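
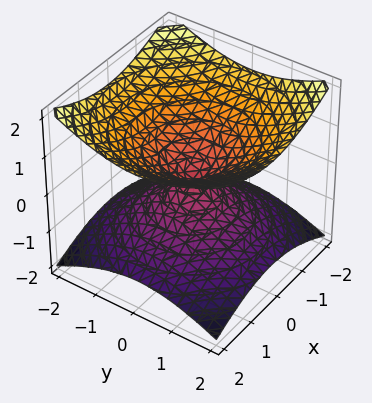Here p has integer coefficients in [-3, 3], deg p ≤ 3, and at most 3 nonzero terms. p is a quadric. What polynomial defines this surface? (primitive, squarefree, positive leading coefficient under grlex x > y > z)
(a) The degree is 2 — two nappes meeting at a single point; a quadric.
(b) Symmetries: it's symmetric under z → −z, forcing even powers of z; the z-axis is an axis of rotation, so x and y enter only as x² + y².
(c) Checking where it meets the axes: one z-axis crossing is at z = 0; a circular section at z = 1 has radius between 1 and 2; it meets the x-axis at x = 0 (among the integer gridlines); it crosses the y-axis at the gridline y = 0.
(d) Assembling these constraints gives the stated polynomial.

x^2 + y^2 - 2*z^2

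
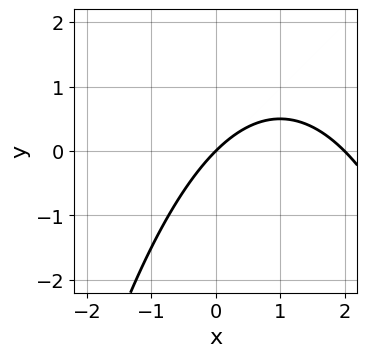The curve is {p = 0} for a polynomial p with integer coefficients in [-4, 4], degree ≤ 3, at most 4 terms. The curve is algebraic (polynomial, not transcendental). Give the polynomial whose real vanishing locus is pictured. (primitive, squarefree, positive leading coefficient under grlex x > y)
1. Degree: no degree-1 curve has this shape, so deg p = 2.
2. From the axis intercepts and sections: it crosses the y-axis at the gridline y = 0; the x-axis gridline crossings are at x ∈ {0, 2}.
3. Matching integer coefficients to the picture gives p.

x^2 - 2*x + 2*y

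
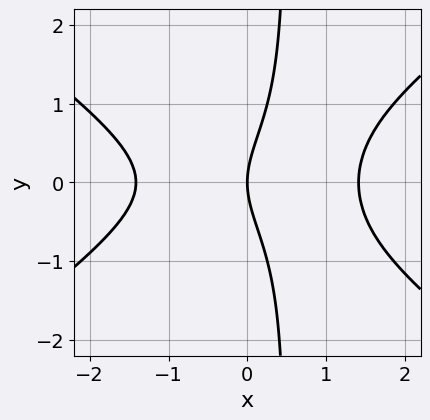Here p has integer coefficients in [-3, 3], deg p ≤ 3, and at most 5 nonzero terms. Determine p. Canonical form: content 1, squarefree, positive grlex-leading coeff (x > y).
x^3 - 2*x*y^2 + y^2 - 2*x

First, degree: a generic line meets the curve in up to 3 points, so deg p = 3.
Then, symmetries: the y ↦ −y reflection is a symmetry, so y appears only in even powers.
Next, from the visible intercepts: one x-axis crossing is at x = 0; one y-axis crossing is at y = 0.
Finally, putting this together gives p.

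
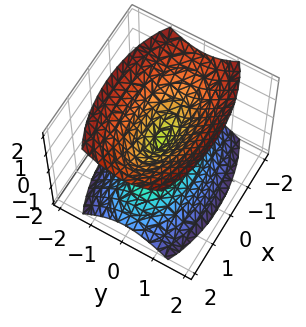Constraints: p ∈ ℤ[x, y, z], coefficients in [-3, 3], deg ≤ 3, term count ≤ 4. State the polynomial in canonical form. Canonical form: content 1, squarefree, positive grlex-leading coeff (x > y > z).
I count 2 distinct pieces. Treating them together as one polynomial.
deg p = 2. A double cone through the origin; a quadric.
Symmetries: it's symmetric under x → −x, forcing even powers of x; mirror symmetry y ↦ −y ⇒ only even powers of y; mirror symmetry z ↦ −z ⇒ only even powers of z.
Against the integer gridlines: one y-axis crossing is at y = 0; it crosses the x-axis at the gridline x = 0; it meets the z-axis at z = 0 (among the integer gridlines).
Matching integer coefficients to the picture gives p.

x^2 + 3*y^2 - 2*z^2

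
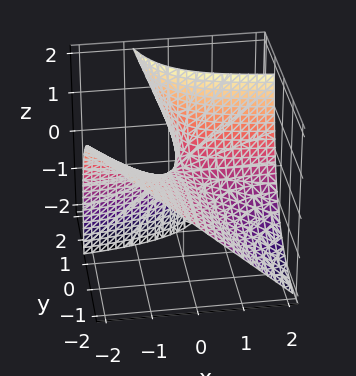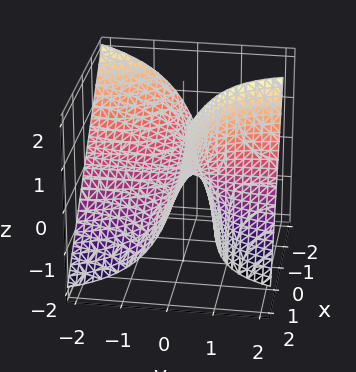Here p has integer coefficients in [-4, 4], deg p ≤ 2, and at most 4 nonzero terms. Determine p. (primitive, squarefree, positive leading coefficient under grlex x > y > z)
1. deg p = 2.
2. Observable constraints: it crosses the z-axis at the gridline z = 0; the visible y-axis segment lies entirely on the surface; every point of the x-axis in the box is on the surface.
3. The integer polynomial consistent with all of this is the stated p.

4*x*y + 3*y*z - 3*z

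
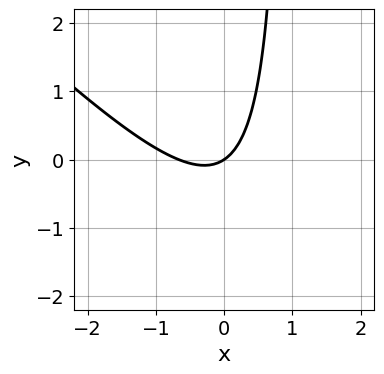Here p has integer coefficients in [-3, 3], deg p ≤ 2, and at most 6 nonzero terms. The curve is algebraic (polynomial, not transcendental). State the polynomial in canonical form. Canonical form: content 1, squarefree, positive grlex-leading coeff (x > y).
deg p = 2. No degree-1 curve has this shape.
From the axis intercepts and sections: it crosses the x-axis at the gridline x = 0; it crosses the y-axis at the gridline y = 0.
These observations pin down the coefficients.

3*x^2 + 3*x*y + 2*x - 3*y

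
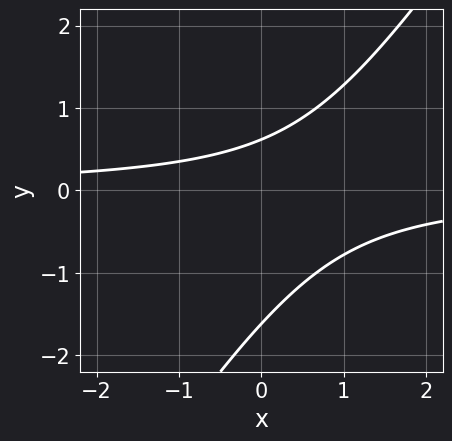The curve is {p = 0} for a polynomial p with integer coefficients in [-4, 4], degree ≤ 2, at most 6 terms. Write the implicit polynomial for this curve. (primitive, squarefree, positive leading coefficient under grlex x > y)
1. The degree is 2 — no degree-1 curve has this shape.
2. Reading off the gridlines: it misses every integer gridline on the x-axis.
3. Solving for integer coefficients yields p as stated.

3*x*y - 2*y^2 - 2*y + 2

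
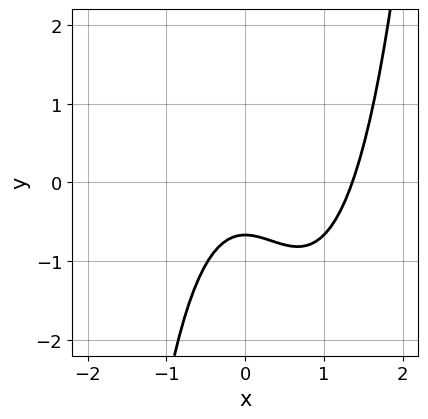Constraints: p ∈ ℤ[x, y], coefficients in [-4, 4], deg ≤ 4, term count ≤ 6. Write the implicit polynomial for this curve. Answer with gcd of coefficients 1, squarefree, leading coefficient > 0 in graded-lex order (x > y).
3*x^3 - 3*x^2 - 3*y - 2

deg p = 3.
Putting this together gives p.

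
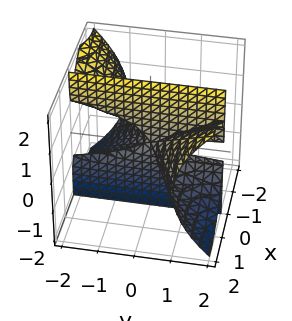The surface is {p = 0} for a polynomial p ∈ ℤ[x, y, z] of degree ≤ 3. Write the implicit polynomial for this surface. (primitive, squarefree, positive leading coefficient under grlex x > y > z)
1. The degree is 3 — a generic line meets the surface in up to 3 points.
2. From the axis intercepts and sections: one x-axis crossing is at x = 0; every point of the y-axis in the box is on the surface; every point of the z-axis in the box is on the surface.
3. Matching integer coefficients to the picture gives p.

x^3 - 2*x^2*y + x*z^2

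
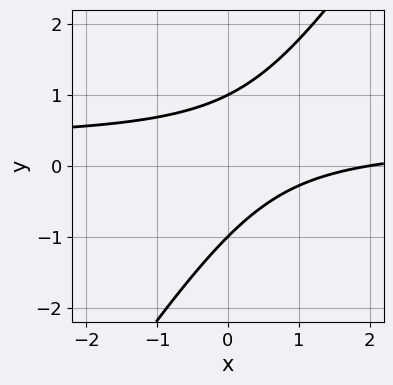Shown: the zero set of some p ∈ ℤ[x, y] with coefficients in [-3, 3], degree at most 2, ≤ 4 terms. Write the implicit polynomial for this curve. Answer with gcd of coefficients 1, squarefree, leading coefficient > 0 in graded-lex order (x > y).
(a) Degree: the shape is more complex than any degree-1 curve, so deg p = 2.
(b) Reading off the gridlines: the y-axis gridline crossings are at y ∈ {-1, 1}; it crosses the x-axis at the gridline x = 2.
(c) Fitting integer coefficients to these (and the overall shape) gives p.

3*x*y - 2*y^2 - x + 2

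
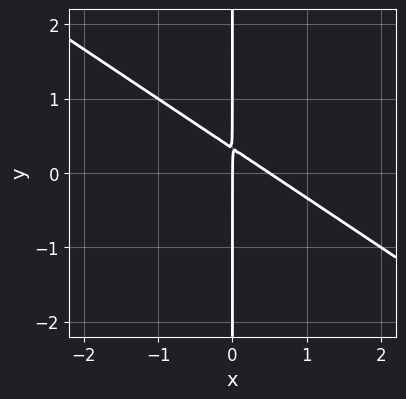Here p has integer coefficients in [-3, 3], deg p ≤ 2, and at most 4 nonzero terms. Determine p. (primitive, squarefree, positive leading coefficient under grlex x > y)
Degree: a generic line meets the curve in up to 2 points, so deg p = 2.
Against the integer gridlines: one x-axis crossing is at x = 0; every point of the y-axis in the box is on the curve.
Fitting integer coefficients to these (and the overall shape) gives p.

2*x^2 + 3*x*y - x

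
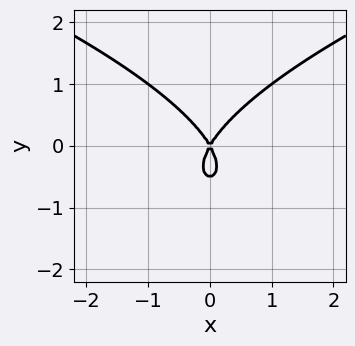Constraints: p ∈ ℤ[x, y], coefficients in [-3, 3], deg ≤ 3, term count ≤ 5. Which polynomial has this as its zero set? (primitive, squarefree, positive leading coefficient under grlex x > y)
(a) deg p = 3.
(b) Symmetries: mirror symmetry x ↦ −x ⇒ only even powers of x.
(c) Reading off the gridlines: it crosses the y-axis at the gridline y = 0; it crosses the x-axis at the gridline x = 0.
(d) Fitting integer coefficients to these (and the overall shape) gives p.

2*y^3 - 3*x^2 + y^2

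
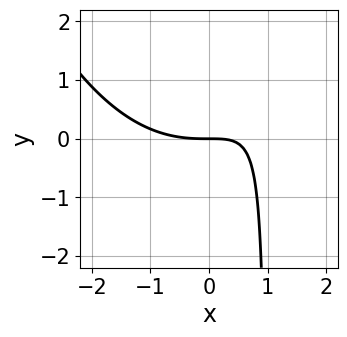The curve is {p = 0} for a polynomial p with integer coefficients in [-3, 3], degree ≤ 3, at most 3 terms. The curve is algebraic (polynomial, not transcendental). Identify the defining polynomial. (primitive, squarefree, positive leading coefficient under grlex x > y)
(a) deg p = 3. No degree-2 curve has this shape.
(b) Reading off the gridlines: one x-axis crossing is at x = 0; it crosses the y-axis at the gridline y = 0.
(c) Solving for integer coefficients yields p as stated.

x^3 - 3*x*y + 3*y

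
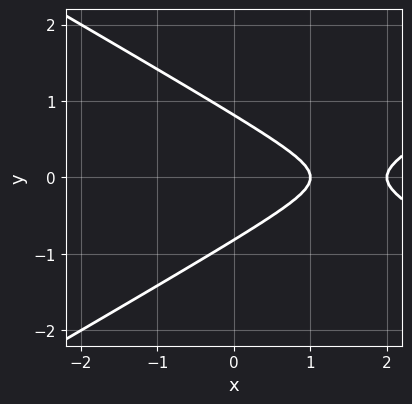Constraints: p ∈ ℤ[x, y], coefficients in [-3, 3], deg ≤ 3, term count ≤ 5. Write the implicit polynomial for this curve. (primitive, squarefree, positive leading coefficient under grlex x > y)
x^2 - 3*y^2 - 3*x + 2

First, deg p = 2. No degree-1 curve has this shape.
Next, symmetries: mirror symmetry y ↦ −y ⇒ only even powers of y.
Next, from the visible intercepts: among the integer gridlines, it crosses the x-axis at x ∈ {1, 2}.
Finally, assembling these constraints gives the stated polynomial.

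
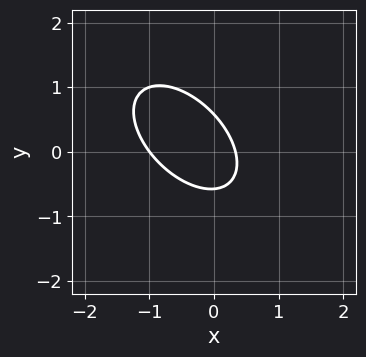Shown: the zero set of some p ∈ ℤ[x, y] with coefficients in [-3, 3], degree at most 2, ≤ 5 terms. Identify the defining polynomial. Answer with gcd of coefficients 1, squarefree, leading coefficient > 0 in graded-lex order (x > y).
3*x^2 + 3*x*y + 3*y^2 + 2*x - 1

1. Degree: a generic line meets the curve in up to 2 points, so deg p = 2.
2. From the axis intercepts and sections: one x-axis crossing is at x = -1.
3. The integer polynomial consistent with all of this is the stated p.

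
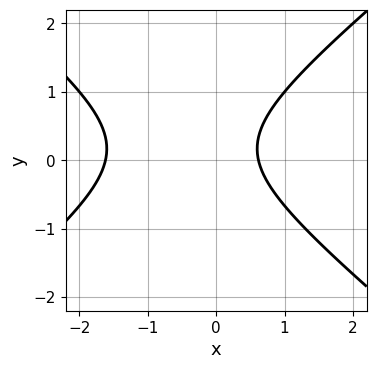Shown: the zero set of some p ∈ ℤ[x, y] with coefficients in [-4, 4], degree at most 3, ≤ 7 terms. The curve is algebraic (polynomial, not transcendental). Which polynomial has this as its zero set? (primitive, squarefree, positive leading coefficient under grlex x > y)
2*x^2 - 3*y^2 + 2*x + y - 2

First, degree: a generic line meets the curve in up to 2 points, so deg p = 2.
Then, reading off the gridlines: it misses every integer gridline on the y-axis.
Finally, putting this together gives p.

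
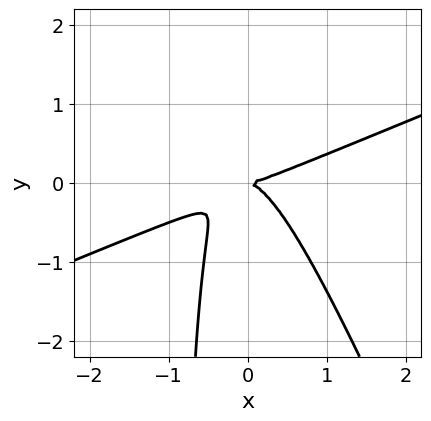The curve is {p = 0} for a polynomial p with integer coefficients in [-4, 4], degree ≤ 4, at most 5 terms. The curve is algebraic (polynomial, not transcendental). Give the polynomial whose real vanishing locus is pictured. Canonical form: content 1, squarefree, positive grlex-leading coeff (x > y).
(a) The degree is 3 — a generic line meets the curve in up to 3 points.
(b) Observable constraints: it meets the y-axis at y = 0 (among the integer gridlines); it crosses the x-axis at the gridline x = 0.
(c) Fitting integer coefficients to these (and the overall shape) gives p.

x^3 - 2*x^2*y - x*y^2 - y^2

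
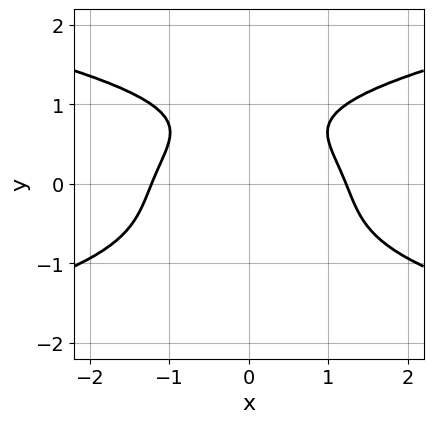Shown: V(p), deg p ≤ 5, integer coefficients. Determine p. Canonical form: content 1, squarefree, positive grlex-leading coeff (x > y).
First, degree: the shape is more complex than any degree-3 curve, so deg p = 4.
Next, symmetries: the x ↦ −x reflection is a symmetry, so x appears only in even powers.
Next, from the visible intercepts: no y-intercept at any integer in the box.
Finally, fitting integer coefficients to these (and the overall shape) gives p.

3*y^4 - y^3 - 2*x^2 - 2*y + 3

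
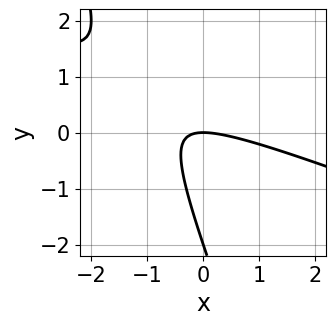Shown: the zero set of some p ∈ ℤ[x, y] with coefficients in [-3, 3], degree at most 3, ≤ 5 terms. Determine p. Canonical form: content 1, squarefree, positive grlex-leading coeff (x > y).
(a) The degree is 2 — the shape is more complex than any degree-1 curve.
(b) From the axis intercepts and sections: among the integer gridlines, it crosses the y-axis at y ∈ {-2, 0}; one x-axis crossing is at x = 0.
(c) Putting this together gives p.

x^2 + 3*x*y + y^2 + 2*y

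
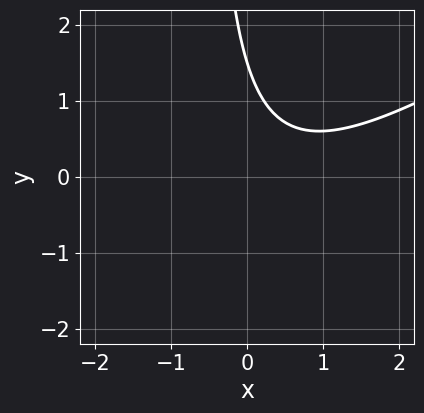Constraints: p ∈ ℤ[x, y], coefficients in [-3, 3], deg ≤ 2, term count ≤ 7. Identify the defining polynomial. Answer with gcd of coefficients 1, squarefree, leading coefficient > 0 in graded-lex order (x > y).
2*x^2 - 3*x*y - 2*x - 2*y + 3

1. deg p = 2.
2. From the axis intercepts and sections: no x-intercept at any integer in the box.
3. Assembling these constraints gives the stated polynomial.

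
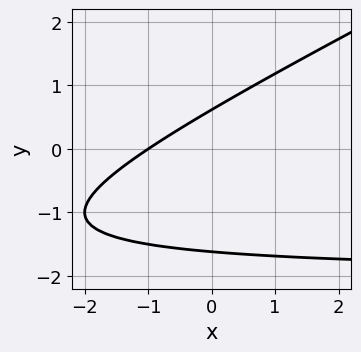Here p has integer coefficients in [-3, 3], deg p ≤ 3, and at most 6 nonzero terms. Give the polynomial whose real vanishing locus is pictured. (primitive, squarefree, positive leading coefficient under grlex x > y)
x*y - 2*y^2 + 2*x - 2*y + 2

1. deg p = 2. A generic line meets the curve in up to 2 points.
2. Checking where it meets the axes: it crosses the x-axis at the gridline x = -1.
3. These observations pin down the coefficients.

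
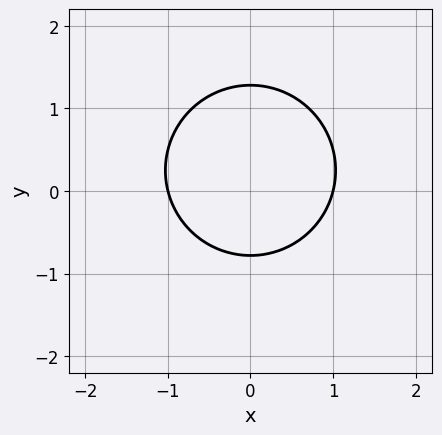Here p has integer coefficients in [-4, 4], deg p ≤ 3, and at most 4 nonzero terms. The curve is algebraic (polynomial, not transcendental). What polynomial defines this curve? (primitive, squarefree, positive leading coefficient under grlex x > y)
2*x^2 + 2*y^2 - y - 2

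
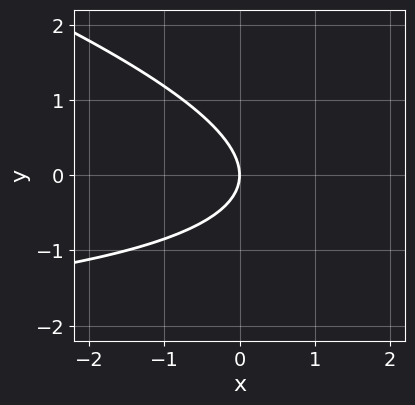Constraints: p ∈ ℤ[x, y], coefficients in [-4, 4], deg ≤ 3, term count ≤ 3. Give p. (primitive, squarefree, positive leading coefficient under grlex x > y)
First, the degree is 2 — a generic line meets the curve in up to 2 points.
Next, reading off the gridlines: it meets the y-axis at y = 0 (among the integer gridlines); one x-axis crossing is at x = 0.
Finally, solving for integer coefficients yields p as stated.

x*y + 3*y^2 + 3*x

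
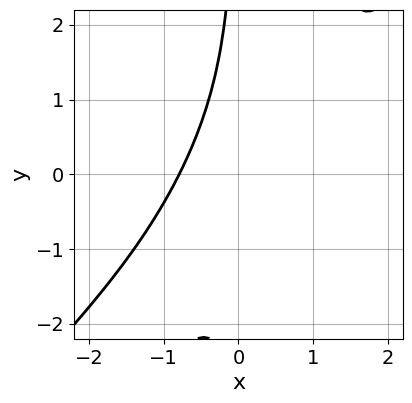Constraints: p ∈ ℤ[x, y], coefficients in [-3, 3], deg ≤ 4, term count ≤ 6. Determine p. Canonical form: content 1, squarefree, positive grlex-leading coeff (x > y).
2*x^3 - 3*x^2*y + x*y^2 + 1

Degree: the shape is more complex than any degree-2 curve, so deg p = 3.
From the axis intercepts and sections: no y-intercept at any integer in the box.
Putting this together gives p.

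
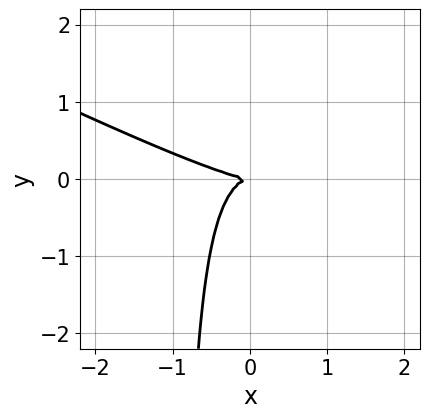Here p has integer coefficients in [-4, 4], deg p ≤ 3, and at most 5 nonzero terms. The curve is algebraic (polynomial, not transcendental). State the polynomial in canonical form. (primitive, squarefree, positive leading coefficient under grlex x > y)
x^3 + 3*x^2*y + 2*x*y^2 + 2*y^2

First, the degree is 3 — the shape is more complex than any degree-2 curve.
Next, from the visible intercepts: it meets the y-axis at y = 0 (among the integer gridlines); one x-axis crossing is at x = 0.
Finally, the integer polynomial consistent with all of this is the stated p.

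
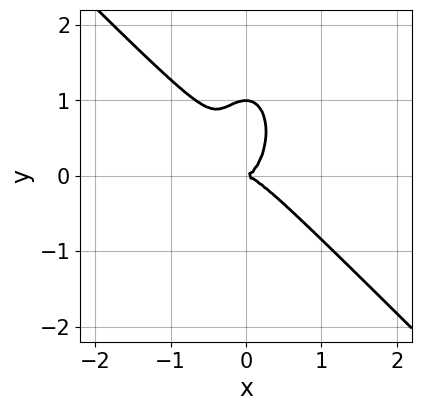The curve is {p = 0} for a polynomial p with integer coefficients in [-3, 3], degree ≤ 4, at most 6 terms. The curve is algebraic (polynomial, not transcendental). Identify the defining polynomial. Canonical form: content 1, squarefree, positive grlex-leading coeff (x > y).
(a) The degree is 3 — a generic line meets the curve in up to 3 points.
(b) Against the integer gridlines: among the integer gridlines, it crosses the y-axis at y ∈ {0, 1}; it meets the x-axis at x = 0 (among the integer gridlines).
(c) These observations pin down the coefficients.

3*x^3 + 2*x^2*y + y^3 - y^2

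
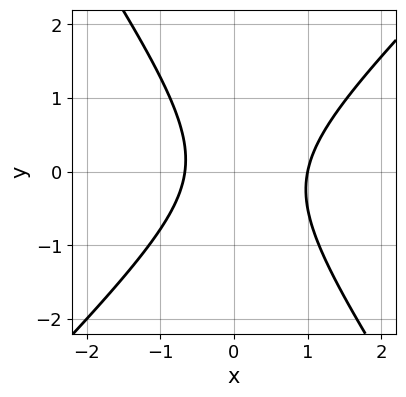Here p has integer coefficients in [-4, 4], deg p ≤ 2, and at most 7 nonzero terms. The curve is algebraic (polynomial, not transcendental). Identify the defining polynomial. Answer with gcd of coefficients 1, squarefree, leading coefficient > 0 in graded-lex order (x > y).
3*x^2 - x*y - 2*y^2 - x - 2

First, degree: a generic line meets the curve in up to 2 points, so deg p = 2.
Next, reading off the gridlines: it misses every integer gridline on the y-axis; one x-axis crossing is at x = 1.
Finally, the integer polynomial consistent with all of this is the stated p.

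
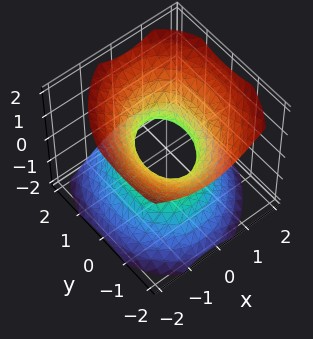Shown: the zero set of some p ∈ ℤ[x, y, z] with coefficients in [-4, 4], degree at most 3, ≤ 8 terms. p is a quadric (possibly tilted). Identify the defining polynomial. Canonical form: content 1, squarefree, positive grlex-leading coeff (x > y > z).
(a) The degree is 2 — a generic line meets the surface in up to 2 points.
(b) Reading off the gridlines: the y-axis gridline crossings are at y ∈ {-1, 1}; the surface avoids every integer z-axis point in the box.
(c) The integer polynomial consistent with all of this is the stated p.

3*x^2 - x*y + 2*y^2 + y*z - 3*z^2 - 2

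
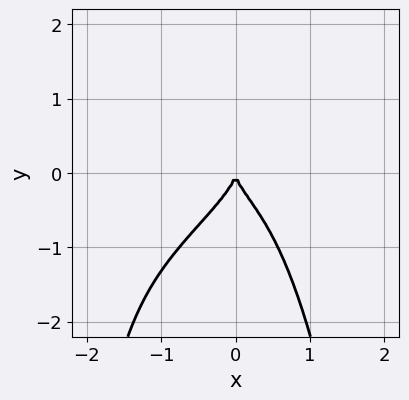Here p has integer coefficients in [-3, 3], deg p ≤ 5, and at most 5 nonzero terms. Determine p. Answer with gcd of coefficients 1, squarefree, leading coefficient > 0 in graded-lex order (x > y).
2*x^3*y - 3*x^2*y^2 - 2*y^3 - 2*x^2

1. The degree is 4 — the shape is more complex than any degree-3 curve.
2. Reading off the gridlines: one y-axis crossing is at y = 0; it meets the x-axis at x = 0 (among the integer gridlines).
3. Putting this together gives p.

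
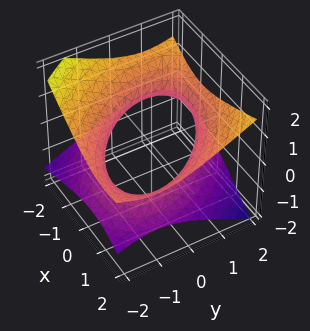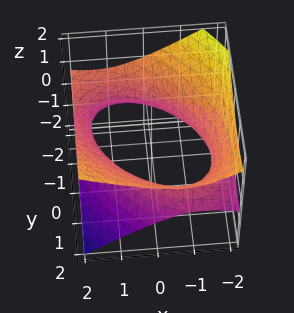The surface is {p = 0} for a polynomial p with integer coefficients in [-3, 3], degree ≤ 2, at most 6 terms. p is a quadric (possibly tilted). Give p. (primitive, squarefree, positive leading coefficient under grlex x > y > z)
Degree: no degree-1 surface has this shape, so deg p = 2.
Against the integer gridlines: it misses every integer gridline on the z-axis.
These observations pin down the coefficients.

x^2 + x*y - x*z + y^2 - 3*z^2 - 2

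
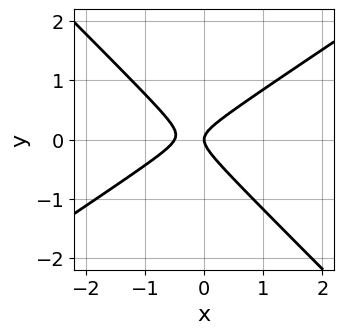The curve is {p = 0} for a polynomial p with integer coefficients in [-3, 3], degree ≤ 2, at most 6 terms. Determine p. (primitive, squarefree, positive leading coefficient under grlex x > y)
First, the degree is 2 — the shape is more complex than any degree-1 curve.
Next, observable constraints: it crosses the x-axis at the gridline x = 0; it crosses the y-axis at the gridline y = 0.
Finally, matching integer coefficients to the picture gives p.

2*x^2 - x*y - 3*y^2 + x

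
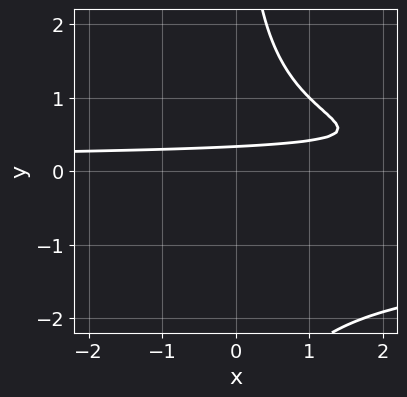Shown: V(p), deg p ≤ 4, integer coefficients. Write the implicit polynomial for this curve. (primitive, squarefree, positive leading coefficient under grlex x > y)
x*y^3 + x*y^2 - 3*y + 1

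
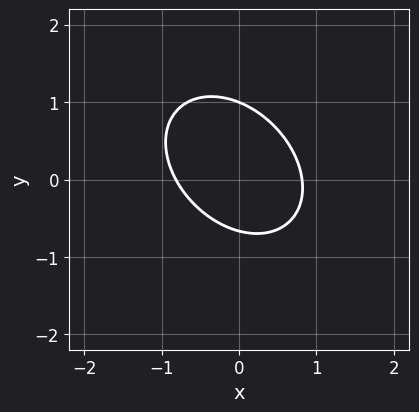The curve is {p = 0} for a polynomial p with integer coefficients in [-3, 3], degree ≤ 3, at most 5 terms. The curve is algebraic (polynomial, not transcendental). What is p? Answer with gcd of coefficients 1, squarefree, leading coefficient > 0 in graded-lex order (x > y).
3*x^2 + 2*x*y + 3*y^2 - y - 2

deg p = 2. No degree-1 curve has this shape.
From the visible intercepts: it crosses the y-axis at the gridline y = 1.
Putting this together gives p.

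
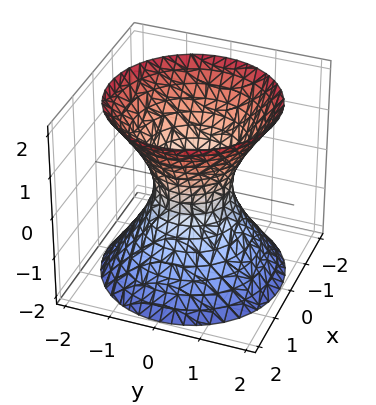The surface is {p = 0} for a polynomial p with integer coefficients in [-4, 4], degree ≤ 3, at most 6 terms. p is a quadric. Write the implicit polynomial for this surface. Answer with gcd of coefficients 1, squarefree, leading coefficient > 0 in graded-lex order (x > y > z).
3*x^2 + 3*y^2 - 2*z^2 - 2

(a) deg p = 2. One connected sheet with a waist; a quadric.
(b) By symmetry, every cross-section ⟂ z is a circle, so x, y appear only via x² + y²; the z ↦ −z reflection is a symmetry, so z appears only in even powers.
(c) Observable constraints: it misses every integer gridline on the z-axis; a circular section at z = 2 has radius between 1 and 2.
(d) Fitting integer coefficients to these (and the overall shape) gives p.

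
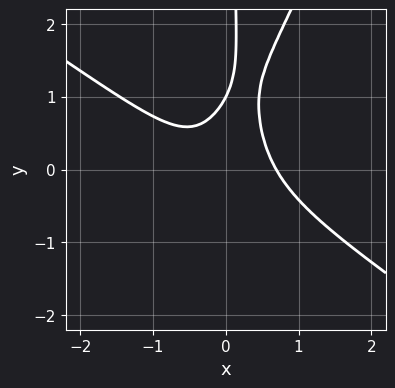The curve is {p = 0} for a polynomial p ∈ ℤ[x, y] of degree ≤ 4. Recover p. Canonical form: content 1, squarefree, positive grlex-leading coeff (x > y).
3*x^3 + 3*x^2*y - 2*x*y^2 + y - 1

First, deg p = 3. A generic line meets the curve in up to 3 points.
Then, against the integer gridlines: it meets the y-axis at y = 1 (among the integer gridlines).
Finally, fitting integer coefficients to these (and the overall shape) gives p.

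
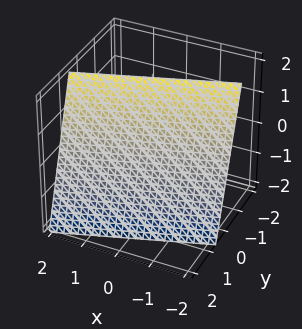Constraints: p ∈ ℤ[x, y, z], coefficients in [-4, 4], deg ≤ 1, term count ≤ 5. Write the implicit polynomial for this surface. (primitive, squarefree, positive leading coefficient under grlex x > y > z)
Degree: every cross-section is a straight line — this is a plane, so deg p = 1.
Reading off the gridlines: it crosses the x-axis at the gridline x = -2; one z-axis crossing is at z = 2.
Assembling these constraints gives the stated polynomial.

x - 3*y - z + 2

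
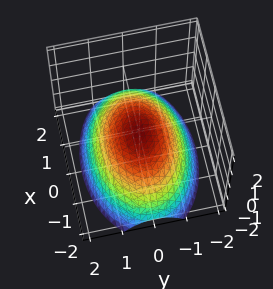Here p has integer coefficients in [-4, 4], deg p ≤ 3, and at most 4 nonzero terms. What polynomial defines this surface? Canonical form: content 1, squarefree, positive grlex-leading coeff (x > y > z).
(a) deg p = 2.
(b) Symmetries: it's symmetric under y → −y, forcing even powers of y; the x ↦ −x reflection is a symmetry, so x appears only in even powers.
(c) Checking where it meets the axes: one x-axis crossing is at x = 0; one y-axis crossing is at y = 0; one z-axis crossing is at z = 0.
(d) Together with the visible shape, these determine p as stated.

x^2 + 2*y^2 + 3*z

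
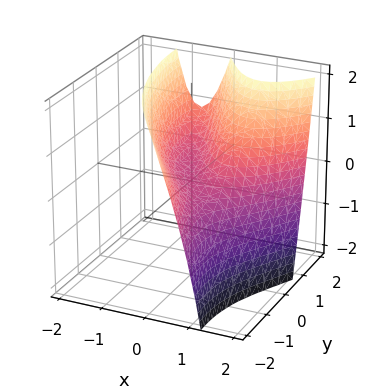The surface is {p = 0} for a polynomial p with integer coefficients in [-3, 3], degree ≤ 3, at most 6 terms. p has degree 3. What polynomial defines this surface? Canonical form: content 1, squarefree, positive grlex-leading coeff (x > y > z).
First, degree: a generic line meets the surface in up to 3 points, so deg p = 3.
Then, from the visible intercepts: it crosses the z-axis at the gridline z = 0; it crosses the y-axis at the gridline y = 0; the x-axis gridline crossings are at x ∈ {0, 1}.
Finally, assembling these constraints gives the stated polynomial.

2*x^3 - 2*x^2 - 3*x*y - y^2 + 2*z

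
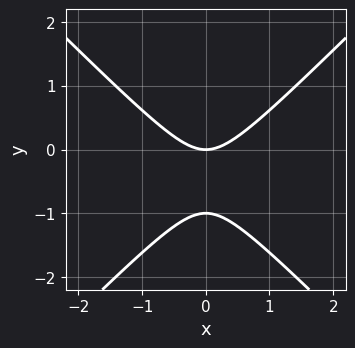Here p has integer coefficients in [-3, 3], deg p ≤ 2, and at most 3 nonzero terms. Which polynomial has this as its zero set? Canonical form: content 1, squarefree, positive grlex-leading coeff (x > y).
Degree: a generic line meets the curve in up to 2 points, so deg p = 2.
Symmetries: mirror symmetry x ↦ −x ⇒ only even powers of x.
Checking where it meets the axes: the y-axis gridline crossings are at y ∈ {-1, 0}; it meets the x-axis at x = 0 (among the integer gridlines).
These observations pin down the coefficients.

x^2 - y^2 - y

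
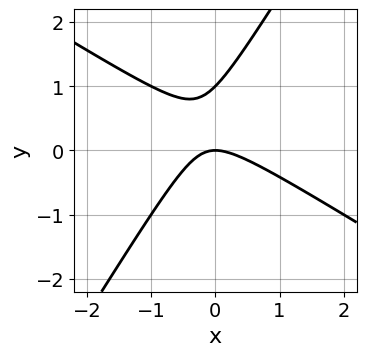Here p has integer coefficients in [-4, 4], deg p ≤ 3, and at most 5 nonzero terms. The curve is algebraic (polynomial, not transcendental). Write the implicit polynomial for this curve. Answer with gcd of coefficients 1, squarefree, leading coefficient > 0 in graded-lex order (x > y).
1. The degree is 2 — the shape is more complex than any degree-1 curve.
2. Checking where it meets the axes: one x-axis crossing is at x = 0; among the integer gridlines, it crosses the y-axis at y ∈ {0, 1}.
3. Matching integer coefficients to the picture gives p.

x^2 + x*y - y^2 + y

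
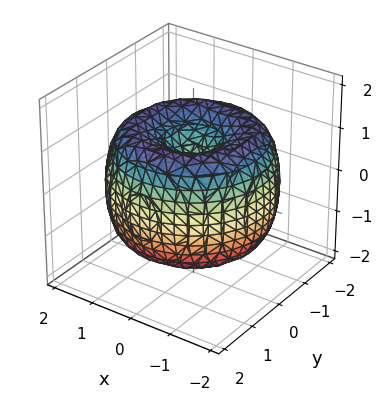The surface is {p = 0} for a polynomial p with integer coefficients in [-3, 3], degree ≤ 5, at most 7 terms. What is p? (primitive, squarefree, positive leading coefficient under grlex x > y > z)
x^4 + 2*x^2*y^2 + y^4 - 3*x^2 - 3*y^2 + 2*z^2 - 1

(a) deg p = 4. The shape is more complex than any degree-3 surface.
(b) Symmetries: the surface is invariant under rotation about z: p = q(x² + y², z).
(c) Reading off the gridlines: a circular section at z = -1 has radius between 0 and 1.
(d) Together with the visible shape, these determine p as stated.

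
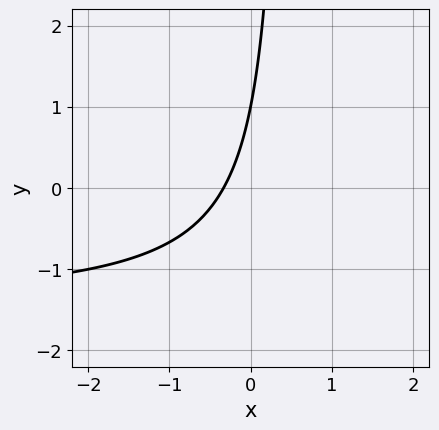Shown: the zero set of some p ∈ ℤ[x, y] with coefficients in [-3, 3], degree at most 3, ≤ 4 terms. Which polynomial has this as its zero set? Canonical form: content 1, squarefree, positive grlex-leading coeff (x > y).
2*x*y + 3*x - y + 1

(a) Degree: a generic line meets the curve in up to 2 points, so deg p = 2.
(b) Reading off the gridlines: it crosses the y-axis at the gridline y = 1.
(c) Together with the visible shape, these determine p as stated.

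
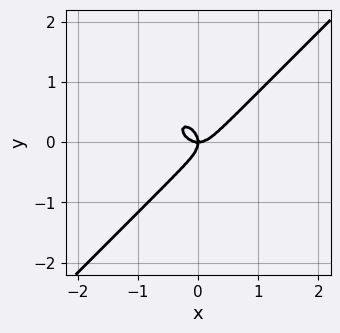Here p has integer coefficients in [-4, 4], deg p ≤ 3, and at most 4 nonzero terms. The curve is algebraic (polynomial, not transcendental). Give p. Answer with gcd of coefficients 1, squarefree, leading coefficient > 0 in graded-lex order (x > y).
2*x^3 - 2*y^3 - x*y

First, deg p = 3. No degree-2 curve has this shape.
Then, observable constraints: it meets the x-axis at x = 0 (among the integer gridlines); it crosses the y-axis at the gridline y = 0.
Finally, assembling these constraints gives the stated polynomial.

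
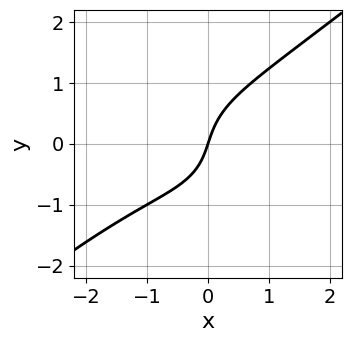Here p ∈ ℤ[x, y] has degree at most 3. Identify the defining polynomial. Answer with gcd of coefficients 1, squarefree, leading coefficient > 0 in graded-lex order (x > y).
x^3 - 2*y^3 + x^2 + 3*x - y

1. Degree: a generic line meets the curve in up to 3 points, so deg p = 3.
2. Reading off the gridlines: it meets the y-axis at y = 0 (among the integer gridlines); it crosses the x-axis at the gridline x = 0.
3. Solving for integer coefficients yields p as stated.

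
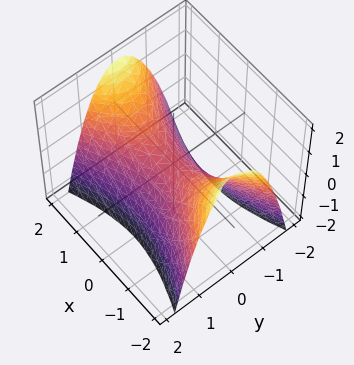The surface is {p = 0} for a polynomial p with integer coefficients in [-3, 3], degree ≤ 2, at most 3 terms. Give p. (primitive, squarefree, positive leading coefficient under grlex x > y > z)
x^2 - 3*y^2 - 2*z

(a) The degree is 2 — a saddle surface; a quadric.
(b) Symmetries: it's symmetric under x → −x, forcing even powers of x; it's symmetric under y → −y, forcing even powers of y.
(c) Against the integer gridlines: it crosses the x-axis at the gridline x = 0; it crosses the y-axis at the gridline y = 0.
(d) Together with the visible shape, these determine p as stated.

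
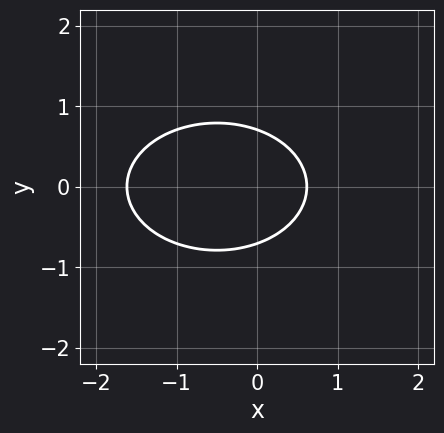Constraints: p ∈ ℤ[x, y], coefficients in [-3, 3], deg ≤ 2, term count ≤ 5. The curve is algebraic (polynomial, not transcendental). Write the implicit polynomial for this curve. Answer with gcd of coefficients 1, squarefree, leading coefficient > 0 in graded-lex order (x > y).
(a) Degree: the shape is more complex than any degree-1 curve, so deg p = 2.
(b) Symmetries: the y ↦ −y reflection is a symmetry, so y appears only in even powers.
(c) Solving for integer coefficients yields p as stated.

x^2 + 2*y^2 + x - 1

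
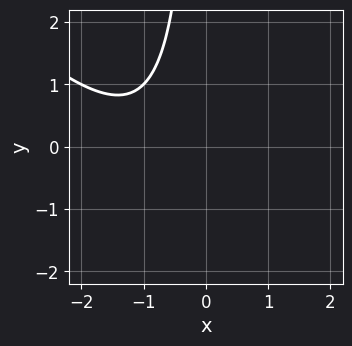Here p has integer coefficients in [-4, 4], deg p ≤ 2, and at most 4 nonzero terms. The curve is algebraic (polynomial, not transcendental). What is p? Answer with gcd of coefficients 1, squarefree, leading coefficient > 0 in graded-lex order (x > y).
x^2 + x*y + 2*x + 2

First, degree: no degree-1 curve has this shape, so deg p = 2.
Next, from the visible intercepts: no y-intercept at any integer in the box; the curve avoids every integer x-axis point in the box.
Finally, together with the visible shape, these determine p as stated.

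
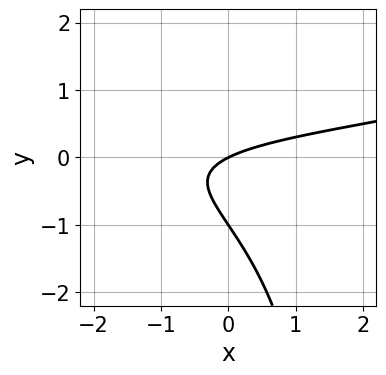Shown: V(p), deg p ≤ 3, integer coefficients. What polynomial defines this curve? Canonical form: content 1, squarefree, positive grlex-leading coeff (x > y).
First, degree: a generic line meets the curve in up to 3 points, so deg p = 3.
Next, against the integer gridlines: it crosses the x-axis at the gridline x = 0; among the integer gridlines, it crosses the y-axis at y ∈ {-1, 0}.
Finally, together with the visible shape, these determine p as stated.

x*y^2 - x*y - 2*y^2 + x - 2*y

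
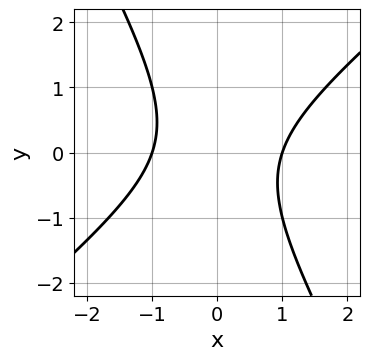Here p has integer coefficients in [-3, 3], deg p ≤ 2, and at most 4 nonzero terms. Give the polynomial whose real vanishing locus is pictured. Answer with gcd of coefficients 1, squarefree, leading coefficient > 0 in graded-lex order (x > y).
3*x^2 - 2*x*y - 2*y^2 - 3

Degree: no degree-1 curve has this shape, so deg p = 2.
Reading off the gridlines: the curve avoids every integer y-axis point in the box; the x-axis gridline crossings are at x ∈ {-1, 1}.
The integer polynomial consistent with all of this is the stated p.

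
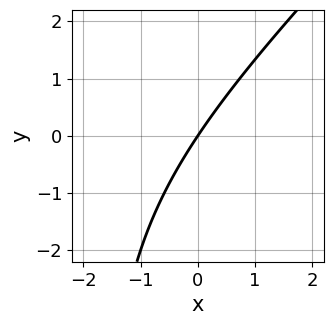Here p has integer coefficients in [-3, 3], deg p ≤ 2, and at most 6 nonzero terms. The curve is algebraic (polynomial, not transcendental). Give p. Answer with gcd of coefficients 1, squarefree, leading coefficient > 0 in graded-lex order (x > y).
x^2 - x*y + 3*x - 2*y

First, deg p = 2. No degree-1 curve has this shape.
Next, observable constraints: one x-axis crossing is at x = 0; one y-axis crossing is at y = 0.
Finally, together with the visible shape, these determine p as stated.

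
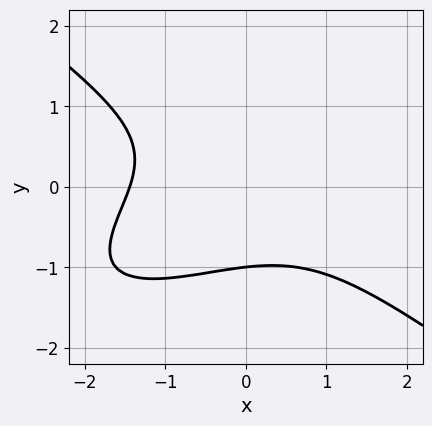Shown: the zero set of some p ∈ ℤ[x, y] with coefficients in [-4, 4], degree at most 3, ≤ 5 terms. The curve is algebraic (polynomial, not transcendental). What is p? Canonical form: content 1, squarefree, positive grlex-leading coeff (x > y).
(a) deg p = 3. A generic line meets the curve in up to 3 points.
(b) From the visible intercepts: it meets the y-axis at y = -1 (among the integer gridlines).
(c) Matching integer coefficients to the picture gives p.

x^3 - x^2*y - x*y^2 + 3*y^3 + 3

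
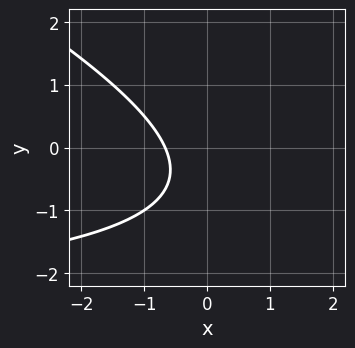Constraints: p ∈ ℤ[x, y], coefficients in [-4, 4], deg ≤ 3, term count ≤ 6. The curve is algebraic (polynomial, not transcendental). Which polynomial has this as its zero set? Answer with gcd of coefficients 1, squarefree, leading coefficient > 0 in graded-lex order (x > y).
First, deg p = 2. No degree-1 curve has this shape.
Next, reading off the gridlines: it misses every integer gridline on the y-axis.
Finally, putting this together gives p.

x*y + 2*y^2 + 3*x + 2*y + 2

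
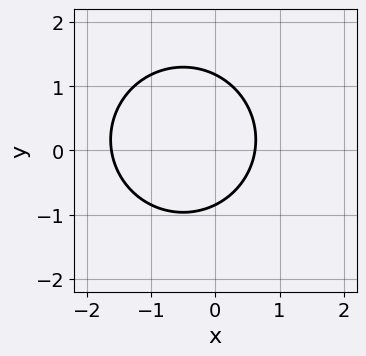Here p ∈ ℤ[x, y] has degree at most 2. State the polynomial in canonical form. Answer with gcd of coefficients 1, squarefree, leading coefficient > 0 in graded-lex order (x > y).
(a) The degree is 2 — a generic line meets the curve in up to 2 points.
(b) Putting this together gives p.

3*x^2 + 3*y^2 + 3*x - y - 3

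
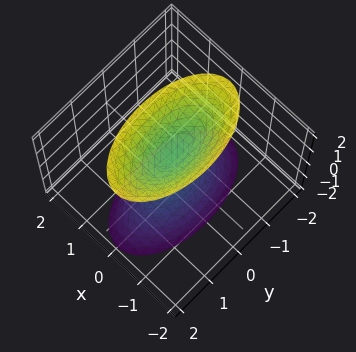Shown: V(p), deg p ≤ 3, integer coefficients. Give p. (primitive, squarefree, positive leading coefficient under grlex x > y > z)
There are 2 components.
The degree is 2 — two sheets facing apart; a quadric.
Symmetries: it's symmetric under y → −y, forcing even powers of y; mirror symmetry z ↦ −z ⇒ only even powers of z; it's symmetric under x → −x, forcing even powers of x.
Observable constraints: among the integer gridlines, it crosses the z-axis at z ∈ {-1, 1}; it misses every integer gridline on the x-axis; the surface avoids every integer y-axis point in the box.
Solving for integer coefficients yields p as stated.

3*x^2 + y^2 - z^2 + 1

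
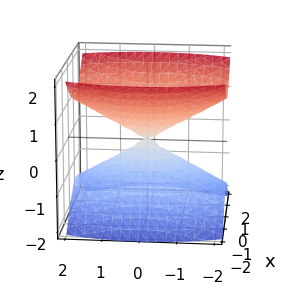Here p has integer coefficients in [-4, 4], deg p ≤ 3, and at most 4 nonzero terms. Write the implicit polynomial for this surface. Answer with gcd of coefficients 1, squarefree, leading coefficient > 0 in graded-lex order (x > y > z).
(a) There are 2 components. Treating them together as one polynomial.
(b) Degree: two nappes meeting at a single point; a quadric, so deg p = 2.
(c) Symmetries: mirror symmetry x ↦ −x ⇒ only even powers of x; mirror symmetry y ↦ −y ⇒ only even powers of y; it's symmetric under z → −z, forcing even powers of z.
(d) From the axis intercepts and sections: it crosses the y-axis at the gridline y = 0; it crosses the x-axis at the gridline x = 0; it meets the z-axis at z = 0 (among the integer gridlines).
(e) Together with the visible shape, these determine p as stated.

3*x^2 + y^2 - 3*z^2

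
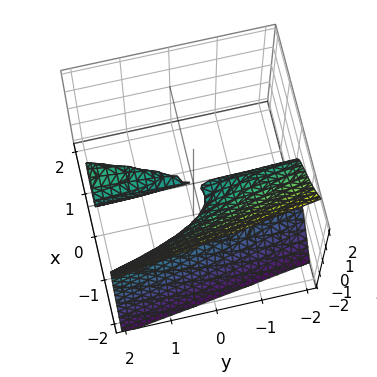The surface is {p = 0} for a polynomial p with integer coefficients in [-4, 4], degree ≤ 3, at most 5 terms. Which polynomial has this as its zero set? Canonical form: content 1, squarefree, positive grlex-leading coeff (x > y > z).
3*x^3 + 2*x^2 - 2*x*y + 3*z^2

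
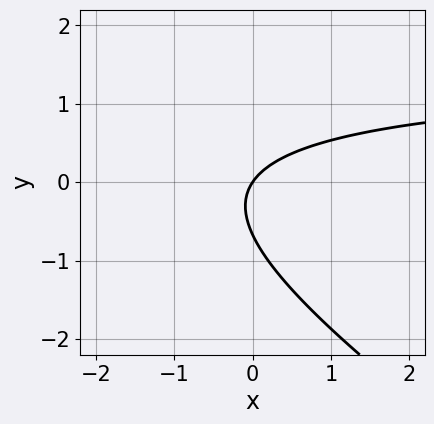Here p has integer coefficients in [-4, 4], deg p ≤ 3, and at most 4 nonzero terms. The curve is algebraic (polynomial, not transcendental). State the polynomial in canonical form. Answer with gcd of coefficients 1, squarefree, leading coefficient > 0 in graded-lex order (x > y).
1. deg p = 2. The shape is more complex than any degree-1 curve.
2. From the visible intercepts: it crosses the x-axis at the gridline x = 0; one y-axis crossing is at y = 0.
3. Fitting integer coefficients to these (and the overall shape) gives p.

2*x*y + 3*y^2 - 3*x + 2*y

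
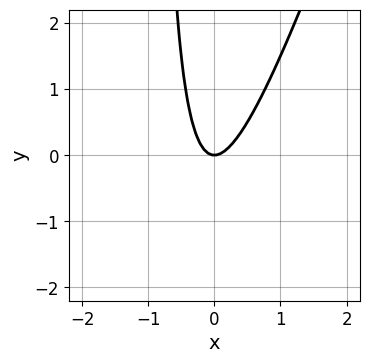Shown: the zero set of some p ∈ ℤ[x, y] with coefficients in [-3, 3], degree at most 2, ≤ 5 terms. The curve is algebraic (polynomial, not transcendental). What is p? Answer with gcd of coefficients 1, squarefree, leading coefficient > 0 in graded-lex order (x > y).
1. The degree is 2 — no degree-1 curve has this shape.
2. From the axis intercepts and sections: it crosses the x-axis at the gridline x = 0; it crosses the y-axis at the gridline y = 0.
3. Putting this together gives p.

3*x^2 - x*y - y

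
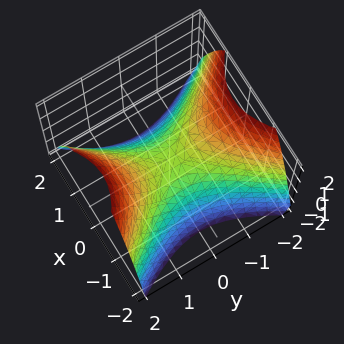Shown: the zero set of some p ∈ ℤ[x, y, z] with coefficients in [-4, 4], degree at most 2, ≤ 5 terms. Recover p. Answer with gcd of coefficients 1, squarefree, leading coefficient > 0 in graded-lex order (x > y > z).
Degree: a hyperbolic paraboloid; a quadric, so deg p = 2.
Symmetries: the y ↦ −y reflection is a symmetry, so y appears only in even powers; the x ↦ −x reflection is a symmetry, so x appears only in even powers.
From the axis intercepts and sections: one x-axis crossing is at x = 0; one z-axis crossing is at z = 0.
Matching integer coefficients to the picture gives p.

3*x^2 - 2*y^2 + 3*z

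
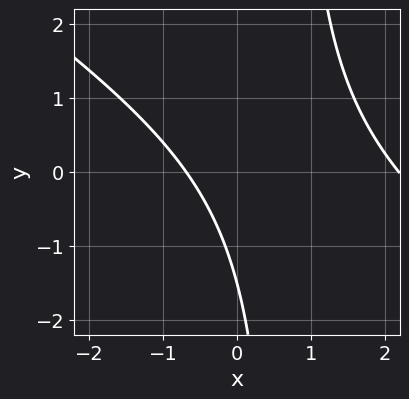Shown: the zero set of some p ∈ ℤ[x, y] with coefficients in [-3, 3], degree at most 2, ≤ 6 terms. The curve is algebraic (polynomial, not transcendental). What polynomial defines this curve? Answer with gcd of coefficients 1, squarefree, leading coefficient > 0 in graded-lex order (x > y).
(a) The degree is 2 — the shape is more complex than any degree-1 curve.
(b) Solving for integer coefficients yields p as stated.

2*x^2 + 3*x*y - 3*x - 2*y - 3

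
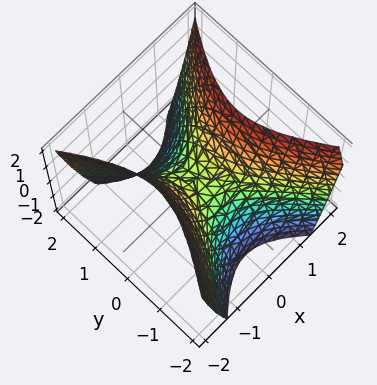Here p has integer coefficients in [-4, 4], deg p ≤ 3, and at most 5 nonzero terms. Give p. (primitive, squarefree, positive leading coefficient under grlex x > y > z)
First, the degree is 2 — a saddle surface; a quadric.
Next, symmetries: it's symmetric under y → −y, forcing even powers of y; the x ↦ −x reflection is a symmetry, so x appears only in even powers.
Next, from the axis intercepts and sections: one z-axis crossing is at z = 0; it meets the y-axis at y = 0 (among the integer gridlines); one x-axis crossing is at x = 0.
Finally, the integer polynomial consistent with all of this is the stated p.

3*x^2 - 2*y^2 - 2*z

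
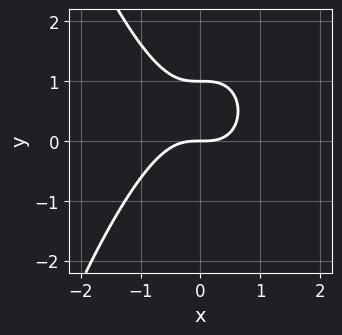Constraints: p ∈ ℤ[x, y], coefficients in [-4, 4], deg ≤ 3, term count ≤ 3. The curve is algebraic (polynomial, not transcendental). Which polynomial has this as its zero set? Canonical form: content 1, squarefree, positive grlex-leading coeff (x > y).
(a) Degree: the shape is more complex than any degree-2 curve, so deg p = 3.
(b) Observable constraints: the y-axis gridline crossings are at y ∈ {0, 1}; it meets the x-axis at x = 0 (among the integer gridlines).
(c) Putting this together gives p.

x^3 + y^2 - y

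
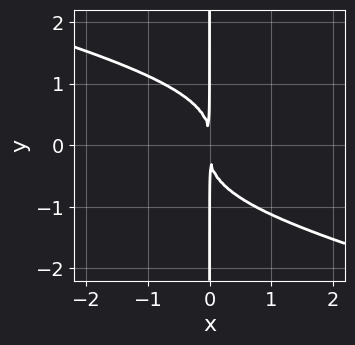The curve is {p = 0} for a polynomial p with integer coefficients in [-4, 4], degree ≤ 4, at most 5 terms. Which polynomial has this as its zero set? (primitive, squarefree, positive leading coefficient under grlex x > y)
deg p = 4. No degree-3 curve has this shape.
Checking where it meets the axes: the visible y-axis segment lies entirely on the curve.
Together with the visible shape, these determine p as stated.

x^2*y^2 + 3*x*y^3 + 3*x^2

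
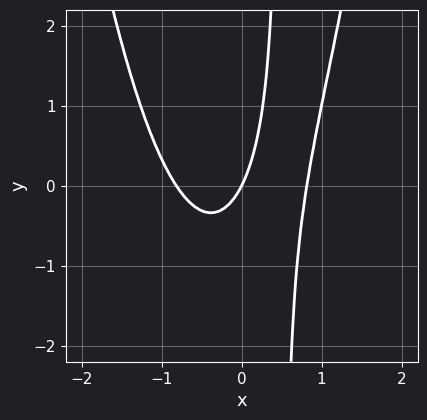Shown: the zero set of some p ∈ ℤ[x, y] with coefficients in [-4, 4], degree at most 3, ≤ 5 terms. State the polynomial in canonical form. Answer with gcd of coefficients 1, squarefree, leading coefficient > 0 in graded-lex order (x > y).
3*x^3 - 2*x*y - 2*x + y

deg p = 3.
From the axis intercepts and sections: one y-axis crossing is at y = 0; it meets the x-axis at x = 0 (among the integer gridlines).
Assembling these constraints gives the stated polynomial.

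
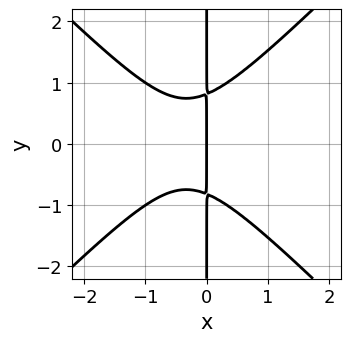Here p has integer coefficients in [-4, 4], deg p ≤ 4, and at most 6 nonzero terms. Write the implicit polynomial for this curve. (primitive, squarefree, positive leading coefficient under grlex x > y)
3*x^3 - 3*x*y^2 + 2*x^2 + 2*x

(a) deg p = 3.
(b) Symmetries: the y ↦ −y reflection is a symmetry, so y appears only in even powers.
(c) From the visible intercepts: it crosses the x-axis at the gridline x = 0; the visible y-axis segment lies entirely on the curve.
(d) Matching integer coefficients to the picture gives p.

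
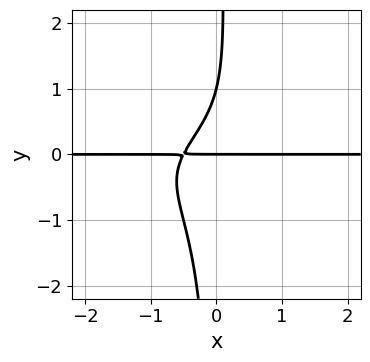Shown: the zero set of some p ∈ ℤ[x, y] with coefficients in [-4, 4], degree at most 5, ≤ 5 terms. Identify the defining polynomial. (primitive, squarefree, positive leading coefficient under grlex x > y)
2*x*y^3 + 2*x*y - y^2 + y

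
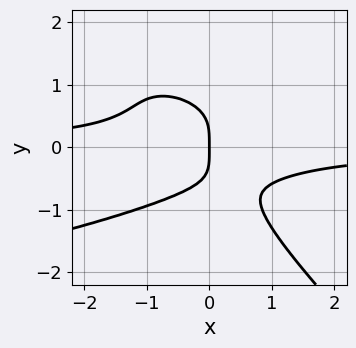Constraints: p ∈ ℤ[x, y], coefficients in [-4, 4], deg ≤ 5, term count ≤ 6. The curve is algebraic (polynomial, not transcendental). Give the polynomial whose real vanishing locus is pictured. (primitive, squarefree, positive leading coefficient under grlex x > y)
deg p = 4. No degree-3 curve has this shape.
Checking where it meets the axes: it meets the x-axis at x = 0 (among the integer gridlines); it meets the y-axis at y = 0 (among the integer gridlines).
Putting this together gives p.

3*x*y^3 + 3*y^4 + 3*x^2*y + 2*x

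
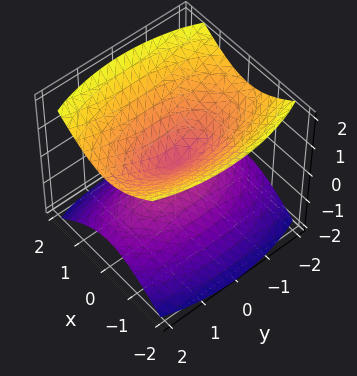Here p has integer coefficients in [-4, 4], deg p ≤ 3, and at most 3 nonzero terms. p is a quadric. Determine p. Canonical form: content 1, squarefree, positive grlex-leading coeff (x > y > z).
3*x^2 + y^2 - 3*z^2

First, there are 2 components. Treating them together as one polynomial.
Next, degree: a double cone through the origin; a quadric, so deg p = 2.
Next, symmetries: the x ↦ −x reflection is a symmetry, so x appears only in even powers; it's symmetric under y → −y, forcing even powers of y; the z ↦ −z reflection is a symmetry, so z appears only in even powers.
Next, checking where it meets the axes: one z-axis crossing is at z = 0; one x-axis crossing is at x = 0; it meets the y-axis at y = 0 (among the integer gridlines).
Finally, together with the visible shape, these determine p as stated.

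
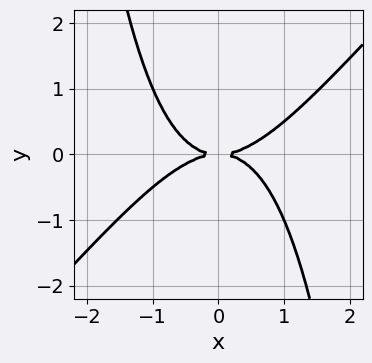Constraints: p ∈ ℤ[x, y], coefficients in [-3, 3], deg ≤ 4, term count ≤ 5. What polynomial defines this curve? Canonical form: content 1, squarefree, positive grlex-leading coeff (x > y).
1. The degree is 4 — the shape is more complex than any degree-3 curve.
2. Against the integer gridlines: it meets the y-axis at y = 0 (among the integer gridlines); one x-axis crossing is at x = 0.
3. Together with the visible shape, these determine p as stated.

x^4 - x^3*y - 2*y^2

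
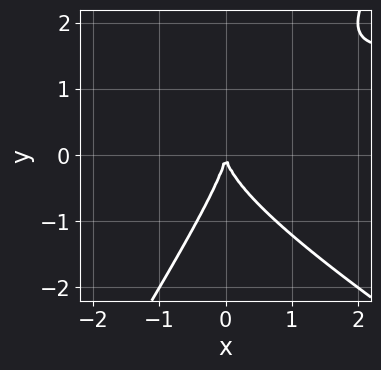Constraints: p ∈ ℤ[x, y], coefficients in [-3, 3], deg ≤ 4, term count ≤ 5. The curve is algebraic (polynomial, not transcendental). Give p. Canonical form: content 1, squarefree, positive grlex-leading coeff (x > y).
x^2*y + x*y^2 - y^3 - 2*x^2

First, the degree is 3 — the shape is more complex than any degree-2 curve.
Then, reading off the gridlines: it meets the x-axis at x = 0 (among the integer gridlines); it crosses the y-axis at the gridline y = 0.
Finally, solving for integer coefficients yields p as stated.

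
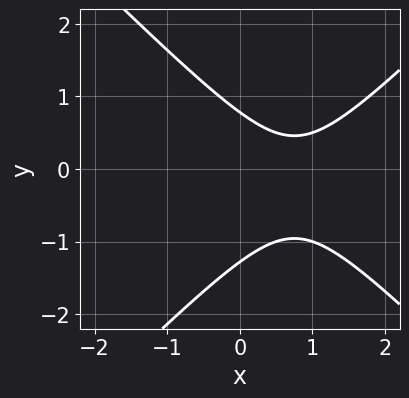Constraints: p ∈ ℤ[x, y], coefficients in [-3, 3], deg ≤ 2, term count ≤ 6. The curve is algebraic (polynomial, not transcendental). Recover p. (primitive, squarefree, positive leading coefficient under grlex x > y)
Degree: no degree-1 curve has this shape, so deg p = 2.
Checking where it meets the axes: no x-intercept at any integer in the box.
Putting this together gives p.

2*x^2 - 2*y^2 - 3*x - y + 2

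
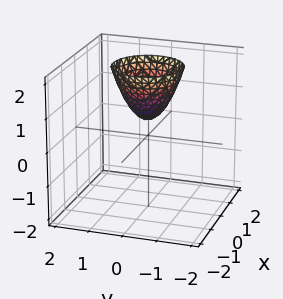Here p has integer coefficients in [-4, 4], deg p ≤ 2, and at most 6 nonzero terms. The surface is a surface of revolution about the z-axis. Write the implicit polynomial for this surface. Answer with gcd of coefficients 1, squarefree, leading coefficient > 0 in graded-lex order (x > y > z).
3*x^2 + 3*y^2 - 2*z + 1

First, deg p = 2. The shape is more complex than any degree-1 surface.
Then, symmetry: the surface is invariant under rotation about z: p = q(x² + y², z).
Next, reading off the gridlines: the surface avoids every integer x-axis point in the box; a circular section at z = 1 has radius between 0 and 1; it misses every integer gridline on the y-axis.
Finally, these observations pin down the coefficients.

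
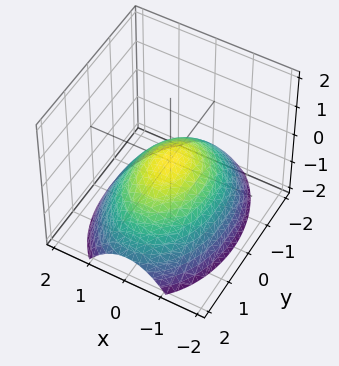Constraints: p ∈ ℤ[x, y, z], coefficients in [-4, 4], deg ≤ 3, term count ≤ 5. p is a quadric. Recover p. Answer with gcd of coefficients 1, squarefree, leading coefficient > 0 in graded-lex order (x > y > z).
2*x^2 + y^2 + 3*z

1. Degree: a paraboloid; a quadric, so deg p = 2.
2. Symmetries: mirror symmetry x ↦ −x ⇒ only even powers of x; the y ↦ −y reflection is a symmetry, so y appears only in even powers.
3. Observable constraints: it crosses the z-axis at the gridline z = 0; it meets the y-axis at y = 0 (among the integer gridlines).
4. The integer polynomial consistent with all of this is the stated p.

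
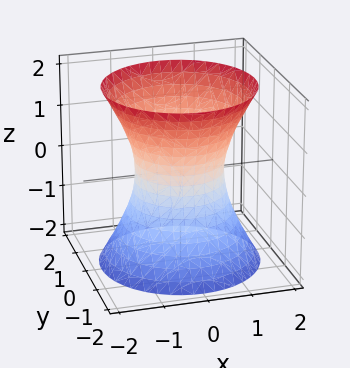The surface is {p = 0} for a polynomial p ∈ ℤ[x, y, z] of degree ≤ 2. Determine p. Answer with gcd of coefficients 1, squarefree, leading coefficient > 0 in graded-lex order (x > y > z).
2*x^2 + 2*y^2 - z^2 - 2

First, degree: the shape is more complex than any degree-1 surface, so deg p = 2.
Next, by symmetry, every cross-section ⟂ z is a circle, so x, y appear only via x² + y².
Then, against the integer gridlines: the x-axis gridline crossings are at x ∈ {-1, 1}; a circular section at z = -2 has radius between 1 and 2; among the integer gridlines, it crosses the y-axis at y ∈ {-1, 1}; the surface avoids every integer z-axis point in the box.
Finally, solving for integer coefficients yields p as stated.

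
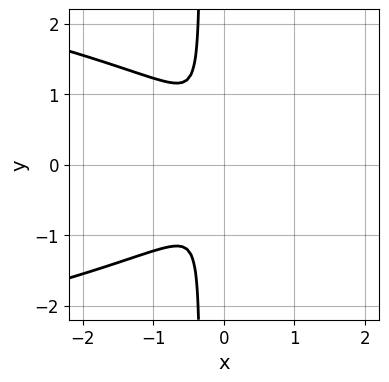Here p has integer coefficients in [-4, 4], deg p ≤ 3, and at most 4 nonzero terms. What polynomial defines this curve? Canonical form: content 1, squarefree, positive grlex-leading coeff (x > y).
The degree is 3 — the shape is more complex than any degree-2 curve.
Symmetries: the y ↦ −y reflection is a symmetry, so y appears only in even powers.
Together with the visible shape, these determine p as stated.

3*x*y^2 + 3*x^2 + y^2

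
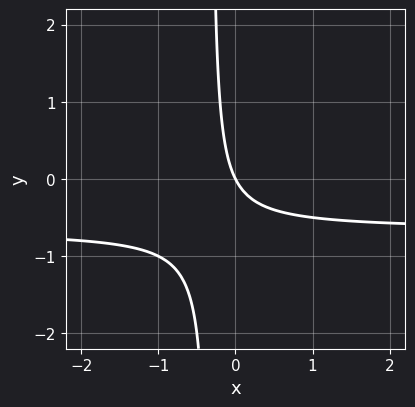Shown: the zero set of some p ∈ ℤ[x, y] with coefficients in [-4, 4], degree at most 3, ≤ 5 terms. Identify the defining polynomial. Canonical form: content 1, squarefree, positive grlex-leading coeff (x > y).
3*x*y + 2*x + y

First, degree: the shape is more complex than any degree-1 curve, so deg p = 2.
Then, observable constraints: one x-axis crossing is at x = 0; it crosses the y-axis at the gridline y = 0.
Finally, together with the visible shape, these determine p as stated.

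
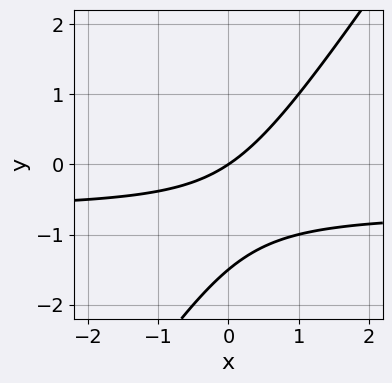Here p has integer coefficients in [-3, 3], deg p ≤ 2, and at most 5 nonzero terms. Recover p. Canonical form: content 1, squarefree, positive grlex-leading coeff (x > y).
(a) deg p = 2. The shape is more complex than any degree-1 curve.
(b) Checking where it meets the axes: it crosses the x-axis at the gridline x = 0; it meets the y-axis at y = 0 (among the integer gridlines).
(c) Together with the visible shape, these determine p as stated.

3*x*y - 2*y^2 + 2*x - 3*y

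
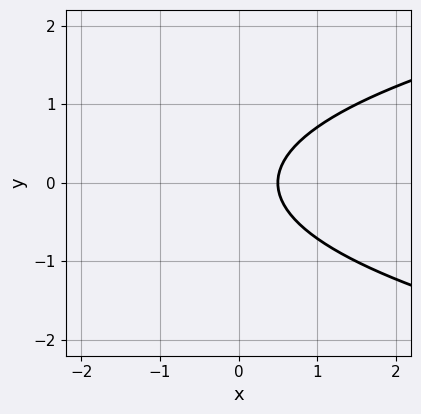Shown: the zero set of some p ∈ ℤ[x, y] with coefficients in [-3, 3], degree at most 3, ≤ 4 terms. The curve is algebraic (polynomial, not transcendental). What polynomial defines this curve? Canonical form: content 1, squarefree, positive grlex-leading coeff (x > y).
2*y^2 - 2*x + 1

The degree is 2 — a generic line meets the curve in up to 2 points.
Symmetries: mirror symmetry y ↦ −y ⇒ only even powers of y.
Against the integer gridlines: it misses every integer gridline on the y-axis.
Putting this together gives p.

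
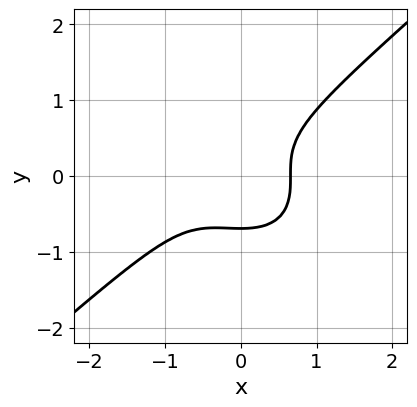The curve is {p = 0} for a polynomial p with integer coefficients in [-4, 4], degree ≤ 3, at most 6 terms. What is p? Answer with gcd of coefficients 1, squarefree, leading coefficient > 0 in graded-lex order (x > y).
1. deg p = 3. No degree-2 curve has this shape.
2. Matching integer coefficients to the picture gives p.

2*x^3 - 3*y^3 + x^2 - 1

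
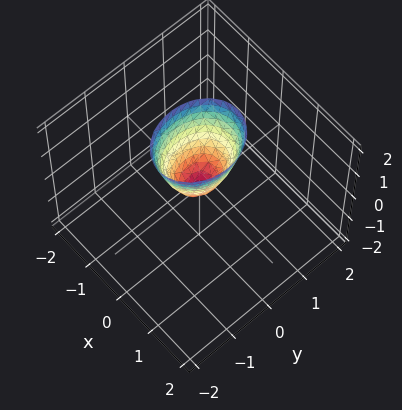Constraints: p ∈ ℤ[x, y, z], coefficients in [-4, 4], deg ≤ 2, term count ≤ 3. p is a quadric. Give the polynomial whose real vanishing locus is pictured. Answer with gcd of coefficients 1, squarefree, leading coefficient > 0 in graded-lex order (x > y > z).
1. The degree is 2 — a paraboloid; a quadric.
2. Symmetries: mirror symmetry y ↦ −y ⇒ only even powers of y; mirror symmetry x ↦ −x ⇒ only even powers of x.
3. Observable constraints: it meets the x-axis at x = 0 (among the integer gridlines); it crosses the z-axis at the gridline z = 0.
4. These observations pin down the coefficients.

3*x^2 + 2*y^2 - z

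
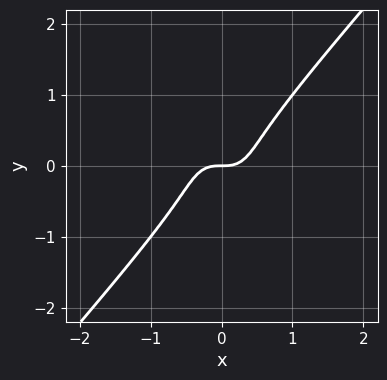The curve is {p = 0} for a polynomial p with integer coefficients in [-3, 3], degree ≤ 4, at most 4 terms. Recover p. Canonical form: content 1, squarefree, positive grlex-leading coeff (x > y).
The degree is 3 — a generic line meets the curve in up to 3 points.
From the visible intercepts: one x-axis crossing is at x = 0; one y-axis crossing is at y = 0.
The integer polynomial consistent with all of this is the stated p.

3*x^3 - 2*y^3 - y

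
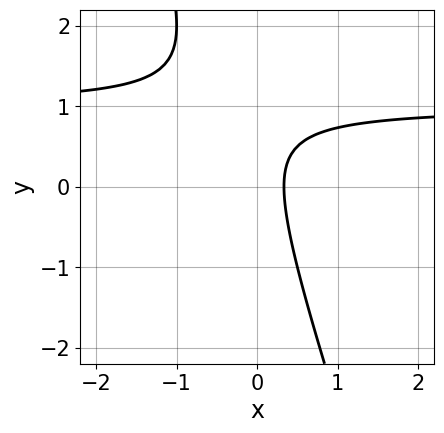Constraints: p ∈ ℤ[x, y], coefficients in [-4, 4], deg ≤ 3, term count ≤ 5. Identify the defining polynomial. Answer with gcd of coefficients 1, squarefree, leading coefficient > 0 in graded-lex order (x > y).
3*x*y + y^2 - 3*x - y + 1

1. Degree: a generic line meets the curve in up to 2 points, so deg p = 2.
2. Reading off the gridlines: the curve avoids every integer y-axis point in the box.
3. Assembling these constraints gives the stated polynomial.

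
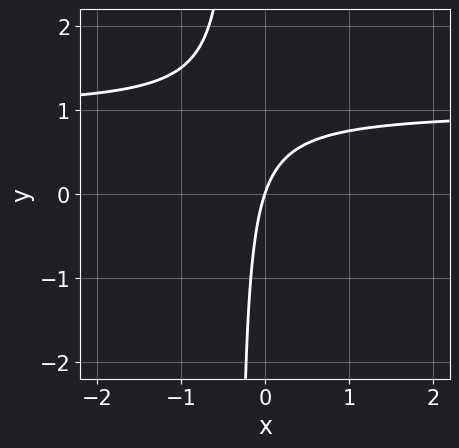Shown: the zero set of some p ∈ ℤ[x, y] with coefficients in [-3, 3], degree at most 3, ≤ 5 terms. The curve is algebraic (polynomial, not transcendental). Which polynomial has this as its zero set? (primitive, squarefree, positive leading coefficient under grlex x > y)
(a) deg p = 2. A generic line meets the curve in up to 2 points.
(b) From the visible intercepts: one x-axis crossing is at x = 0; it meets the y-axis at y = 0 (among the integer gridlines).
(c) Together with the visible shape, these determine p as stated.

3*x*y - 3*x + y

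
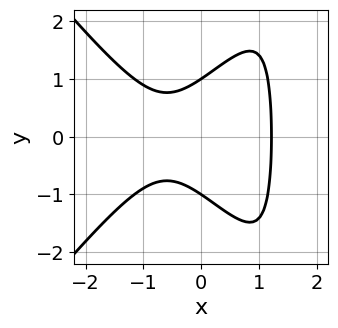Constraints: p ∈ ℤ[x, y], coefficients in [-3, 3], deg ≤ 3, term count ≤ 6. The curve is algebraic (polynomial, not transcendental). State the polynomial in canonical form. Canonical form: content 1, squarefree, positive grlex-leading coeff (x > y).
3*x^3 - 2*x*y^2 + 3*y^2 - 2*x - 3

(a) The degree is 3 — the shape is more complex than any degree-2 curve.
(b) Symmetries: mirror symmetry y ↦ −y ⇒ only even powers of y.
(c) Against the integer gridlines: among the integer gridlines, it crosses the y-axis at y ∈ {-1, 1}.
(d) Fitting integer coefficients to these (and the overall shape) gives p.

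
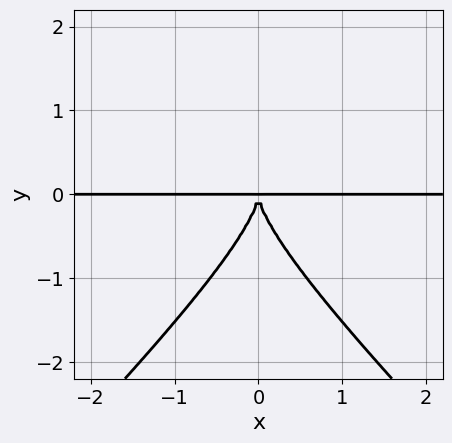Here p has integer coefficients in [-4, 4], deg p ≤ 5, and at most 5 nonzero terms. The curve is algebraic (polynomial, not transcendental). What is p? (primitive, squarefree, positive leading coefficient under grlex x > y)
(a) Degree: the shape is more complex than any degree-3 curve, so deg p = 4.
(b) Symmetries: it's symmetric under x → −x, forcing even powers of x.
(c) Reading off the gridlines: the visible x-axis segment lies entirely on the curve.
(d) Together with the visible shape, these determine p as stated.

x^2*y^2 - y^4 - 2*x^2*y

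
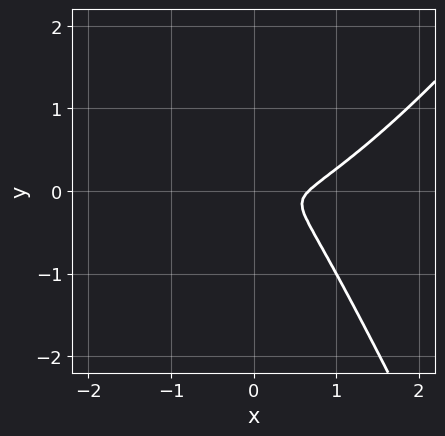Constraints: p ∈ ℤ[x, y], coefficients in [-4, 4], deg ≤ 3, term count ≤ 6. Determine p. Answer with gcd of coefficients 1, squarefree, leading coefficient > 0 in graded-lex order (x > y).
3*x^3 - 3*x^2*y + y^3 - 2*x^2 - 3*y^2

deg p = 3. The shape is more complex than any degree-2 curve.
The integer polynomial consistent with all of this is the stated p.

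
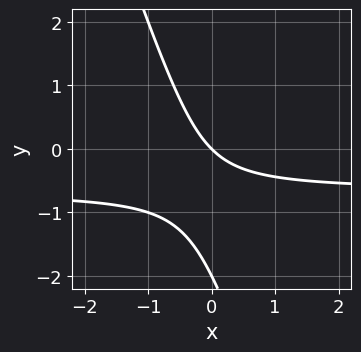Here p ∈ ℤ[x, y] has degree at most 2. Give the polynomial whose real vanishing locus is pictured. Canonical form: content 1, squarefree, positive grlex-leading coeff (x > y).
(a) The degree is 2 — a generic line meets the curve in up to 2 points.
(b) Against the integer gridlines: the y-axis gridline crossings are at y ∈ {-2, 0}; it meets the x-axis at x = 0 (among the integer gridlines).
(c) Fitting integer coefficients to these (and the overall shape) gives p.

3*x*y + y^2 + 2*x + 2*y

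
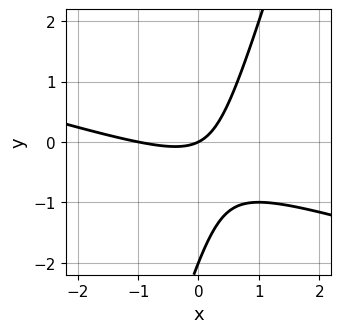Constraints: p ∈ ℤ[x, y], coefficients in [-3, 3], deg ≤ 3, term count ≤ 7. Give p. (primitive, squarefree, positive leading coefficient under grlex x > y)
(a) deg p = 2.
(b) From the axis intercepts and sections: among the integer gridlines, it crosses the y-axis at y ∈ {-2, 0}; among the integer gridlines, it crosses the x-axis at x ∈ {-1, 0}.
(c) These observations pin down the coefficients.

x^2 + 3*x*y - y^2 + x - 2*y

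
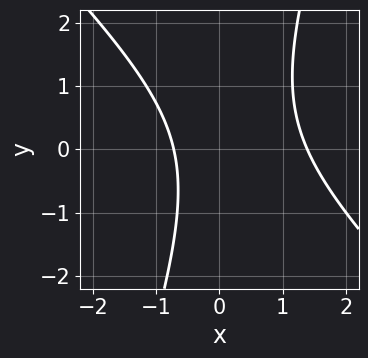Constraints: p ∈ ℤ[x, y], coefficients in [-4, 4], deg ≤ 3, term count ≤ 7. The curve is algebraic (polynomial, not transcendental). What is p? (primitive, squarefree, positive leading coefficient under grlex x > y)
3*x^2 + 2*x*y - y^2 - 2*x - 3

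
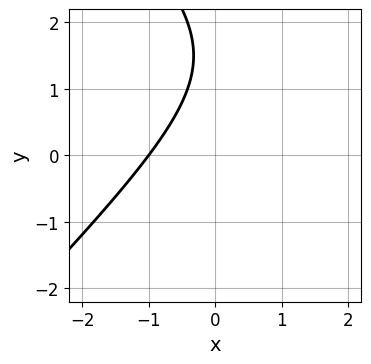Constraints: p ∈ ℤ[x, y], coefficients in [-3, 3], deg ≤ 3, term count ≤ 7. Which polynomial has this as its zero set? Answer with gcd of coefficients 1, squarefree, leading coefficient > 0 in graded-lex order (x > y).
x^2 - y^2 - 2*x + 3*y - 3

1. Degree: no degree-1 curve has this shape, so deg p = 2.
2. Reading off the gridlines: it misses every integer gridline on the y-axis; it crosses the x-axis at the gridline x = -1.
3. Assembling these constraints gives the stated polynomial.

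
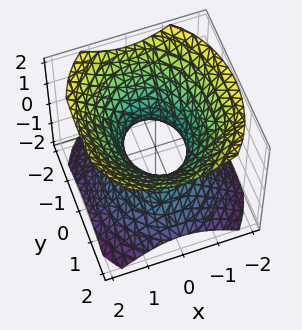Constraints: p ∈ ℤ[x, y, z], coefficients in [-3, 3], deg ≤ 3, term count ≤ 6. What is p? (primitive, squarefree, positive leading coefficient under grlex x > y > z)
3*x^2 + 2*y^2 - 3*z^2 - 2

Degree: one connected sheet with a waist; a quadric, so deg p = 2.
Symmetries: the x ↦ −x reflection is a symmetry, so x appears only in even powers; the z ↦ −z reflection is a symmetry, so z appears only in even powers; the y ↦ −y reflection is a symmetry, so y appears only in even powers.
Reading off the gridlines: the y-axis gridline crossings are at y ∈ {-1, 1}; the surface avoids every integer z-axis point in the box.
The integer polynomial consistent with all of this is the stated p.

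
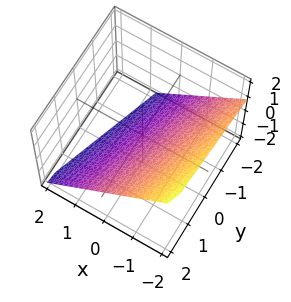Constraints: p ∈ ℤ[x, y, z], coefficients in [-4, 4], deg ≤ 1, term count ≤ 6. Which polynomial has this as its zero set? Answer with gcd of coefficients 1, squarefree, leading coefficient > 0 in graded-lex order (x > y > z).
(a) Degree: the surface is flat (a plane), so deg p = 1.
(b) Observable constraints: it crosses the y-axis at the gridline y = 2.
(c) Matching integer coefficients to the picture gives p.

3*x - y + 3*z + 2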